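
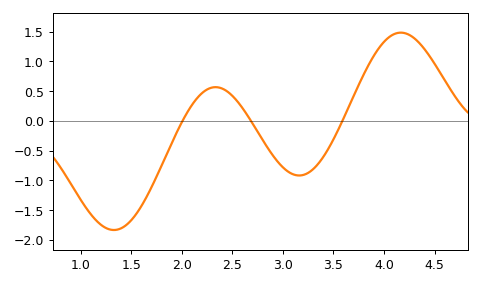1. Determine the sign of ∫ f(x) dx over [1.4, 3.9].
negative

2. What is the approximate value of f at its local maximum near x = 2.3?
0.566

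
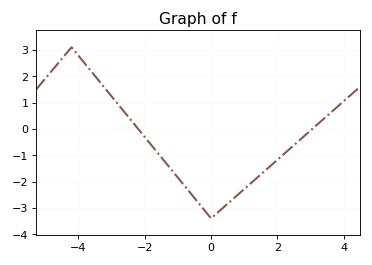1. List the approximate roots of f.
-2.2, 3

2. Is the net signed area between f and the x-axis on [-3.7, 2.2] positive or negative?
negative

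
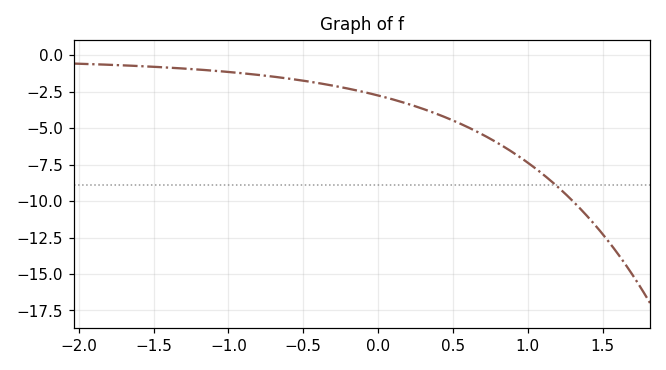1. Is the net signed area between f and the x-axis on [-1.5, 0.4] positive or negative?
negative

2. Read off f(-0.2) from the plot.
-2.29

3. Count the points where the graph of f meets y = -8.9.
1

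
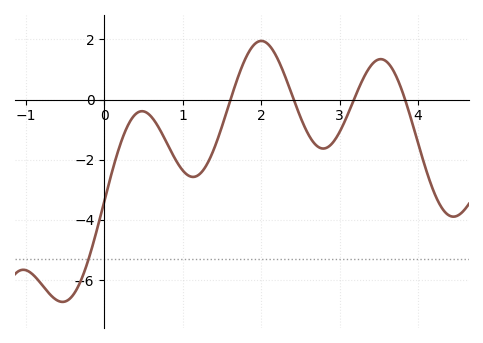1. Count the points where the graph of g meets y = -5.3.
1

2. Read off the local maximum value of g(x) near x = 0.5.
-0.4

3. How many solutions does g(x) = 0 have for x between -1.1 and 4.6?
4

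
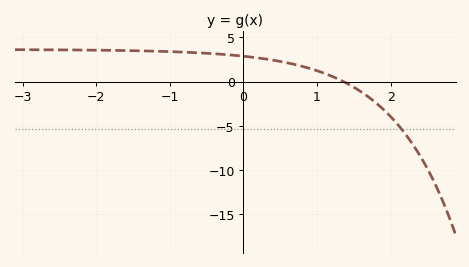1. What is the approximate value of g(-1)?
3.39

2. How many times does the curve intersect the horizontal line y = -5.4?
1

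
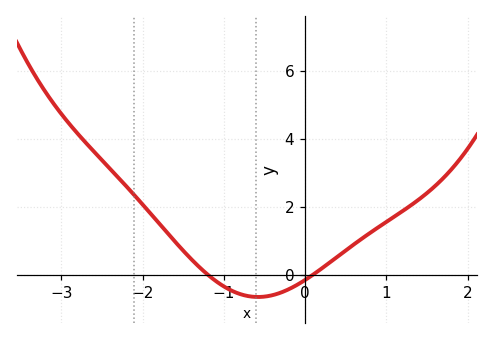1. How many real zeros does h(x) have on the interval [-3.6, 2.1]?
2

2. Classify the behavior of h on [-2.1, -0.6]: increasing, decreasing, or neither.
decreasing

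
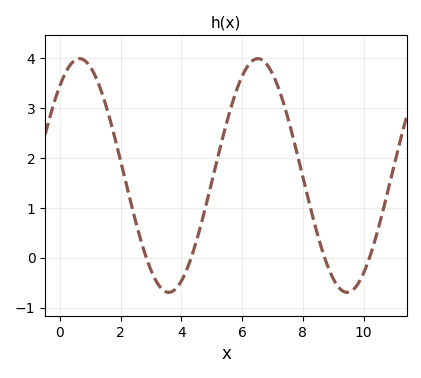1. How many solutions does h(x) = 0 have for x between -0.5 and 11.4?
4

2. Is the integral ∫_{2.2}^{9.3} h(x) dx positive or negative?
positive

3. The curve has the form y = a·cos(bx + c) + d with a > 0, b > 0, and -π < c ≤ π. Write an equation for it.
y = 2.34cos(1.07x - 0.692) + 1.65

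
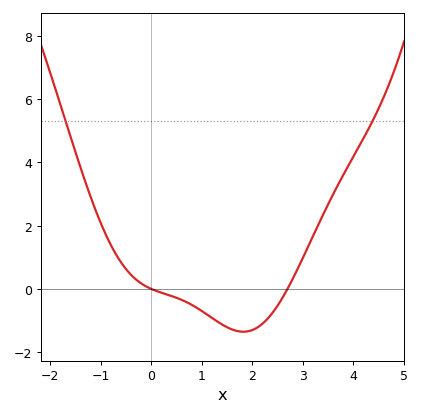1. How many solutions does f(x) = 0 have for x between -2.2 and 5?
2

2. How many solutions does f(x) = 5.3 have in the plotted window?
2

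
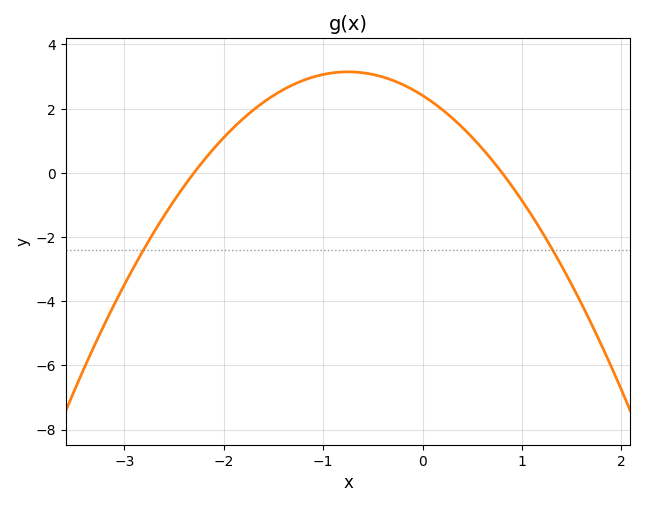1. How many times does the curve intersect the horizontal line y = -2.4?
2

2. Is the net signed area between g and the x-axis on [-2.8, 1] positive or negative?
positive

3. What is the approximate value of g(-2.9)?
-2.91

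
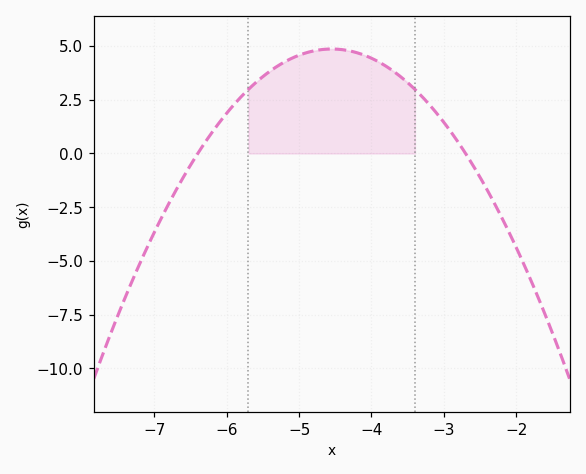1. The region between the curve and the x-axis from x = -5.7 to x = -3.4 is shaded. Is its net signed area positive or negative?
positive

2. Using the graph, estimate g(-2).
-4.37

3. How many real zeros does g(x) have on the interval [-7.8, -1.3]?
2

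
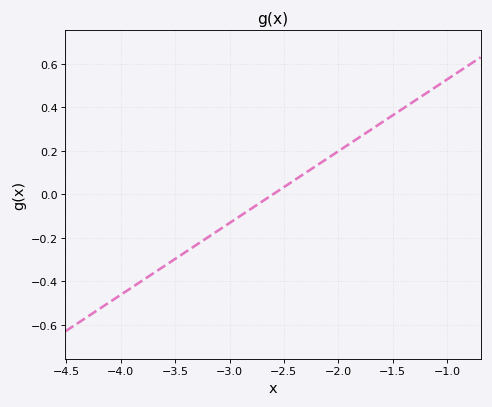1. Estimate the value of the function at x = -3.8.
-0.4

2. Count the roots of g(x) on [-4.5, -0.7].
1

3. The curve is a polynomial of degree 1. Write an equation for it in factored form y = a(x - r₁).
y = 0.33(x + 2.6)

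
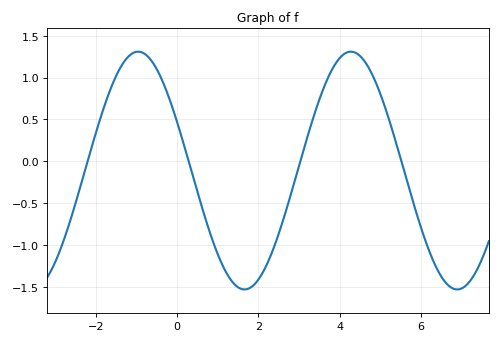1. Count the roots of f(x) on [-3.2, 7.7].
4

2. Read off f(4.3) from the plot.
1.31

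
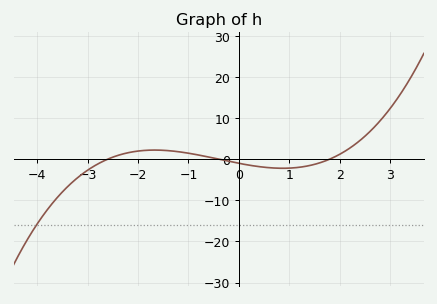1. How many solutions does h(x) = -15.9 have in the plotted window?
1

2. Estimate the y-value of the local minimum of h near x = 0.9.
-2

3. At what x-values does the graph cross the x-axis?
-2.6, -0.4, 1.8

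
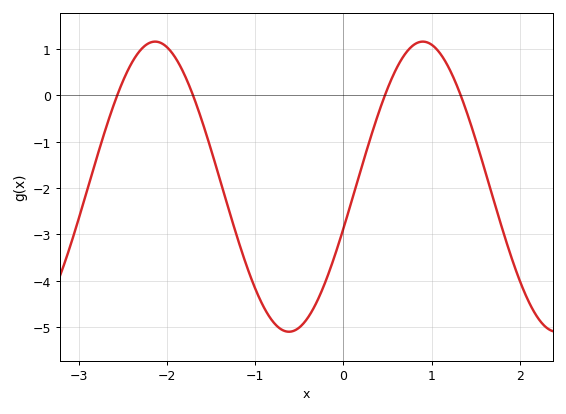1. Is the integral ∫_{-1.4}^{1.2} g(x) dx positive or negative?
negative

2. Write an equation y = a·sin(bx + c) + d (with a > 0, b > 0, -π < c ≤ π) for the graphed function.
y = 3.13sin(2.1x - 0.29) - 1.97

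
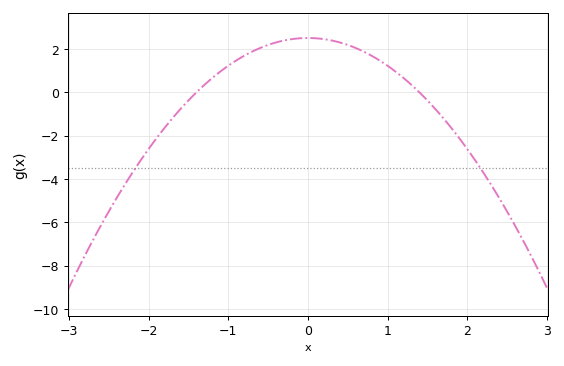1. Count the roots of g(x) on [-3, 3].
2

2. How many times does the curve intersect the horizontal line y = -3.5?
2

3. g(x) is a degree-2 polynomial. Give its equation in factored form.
y = -1.28(x + 1.4)(x - 1.4)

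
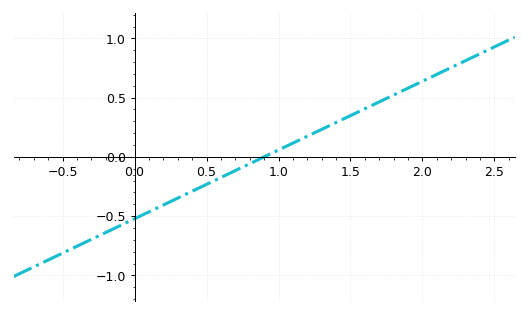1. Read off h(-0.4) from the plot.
-0.75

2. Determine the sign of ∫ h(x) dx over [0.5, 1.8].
positive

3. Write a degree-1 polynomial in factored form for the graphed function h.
y = 0.58(x - 0.9)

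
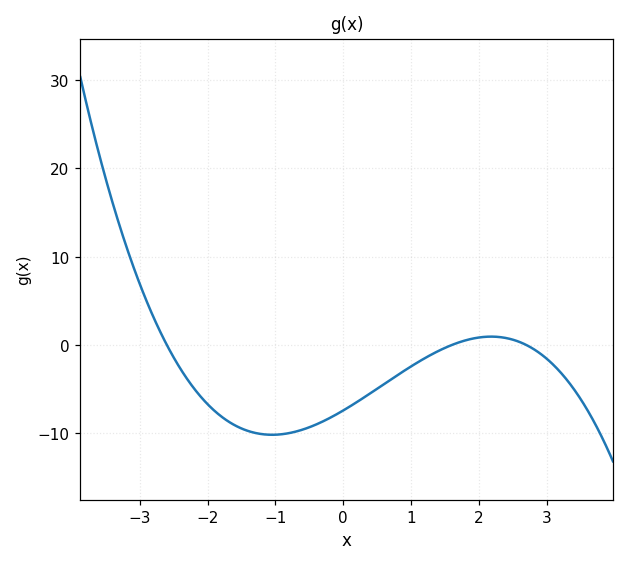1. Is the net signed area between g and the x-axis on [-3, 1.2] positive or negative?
negative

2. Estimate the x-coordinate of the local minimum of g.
-1.05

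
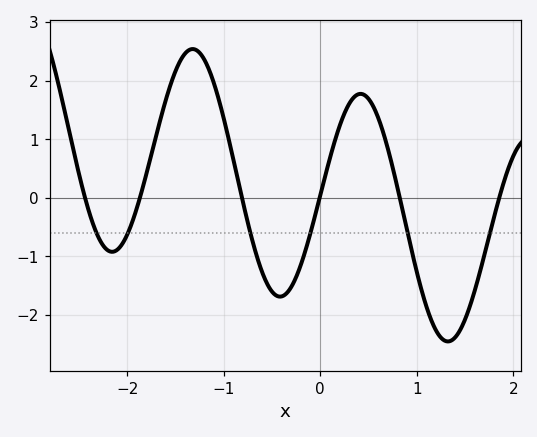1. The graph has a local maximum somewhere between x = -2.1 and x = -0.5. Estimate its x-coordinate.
-1.32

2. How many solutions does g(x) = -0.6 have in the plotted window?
6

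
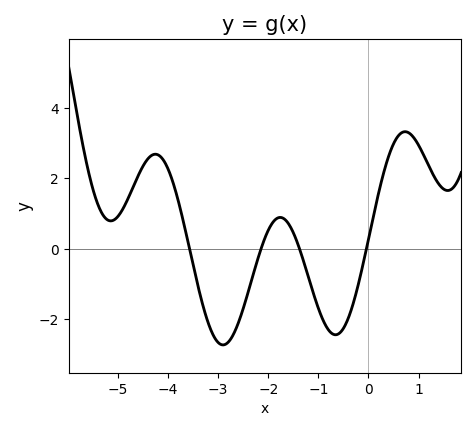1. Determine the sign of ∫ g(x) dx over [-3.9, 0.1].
negative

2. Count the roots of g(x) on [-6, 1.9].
4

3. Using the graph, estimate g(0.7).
3.4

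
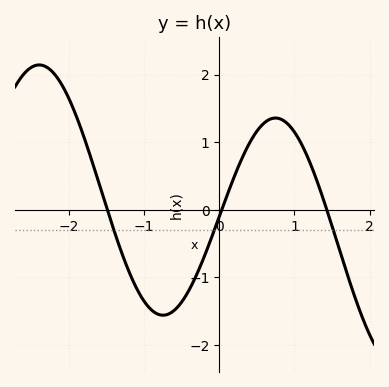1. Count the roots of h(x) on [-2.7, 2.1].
3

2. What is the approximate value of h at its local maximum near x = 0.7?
1.4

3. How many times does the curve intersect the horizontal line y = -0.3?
3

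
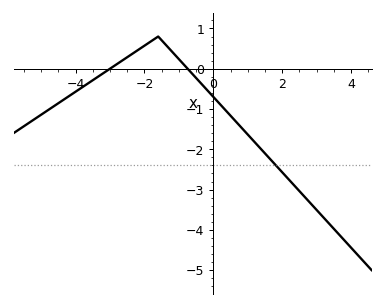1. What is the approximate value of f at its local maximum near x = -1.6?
0.799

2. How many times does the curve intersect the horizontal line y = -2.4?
1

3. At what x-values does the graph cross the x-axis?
-3, -0.745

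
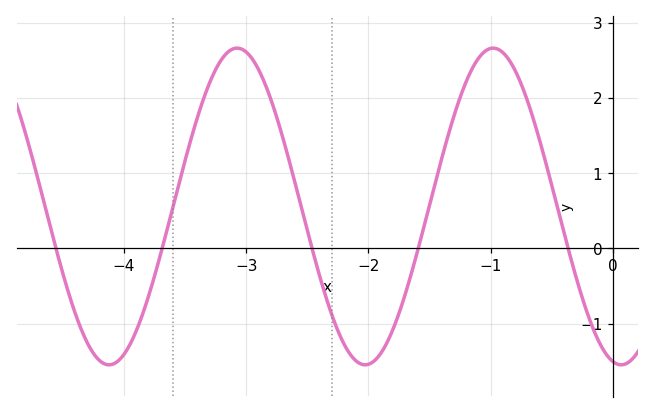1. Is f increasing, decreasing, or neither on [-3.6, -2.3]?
neither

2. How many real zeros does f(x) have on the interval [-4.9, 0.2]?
5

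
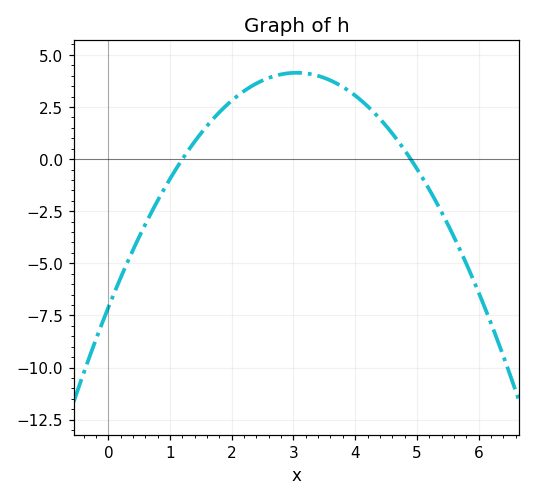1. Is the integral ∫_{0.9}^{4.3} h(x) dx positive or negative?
positive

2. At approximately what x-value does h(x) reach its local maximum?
3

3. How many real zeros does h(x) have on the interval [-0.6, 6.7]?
2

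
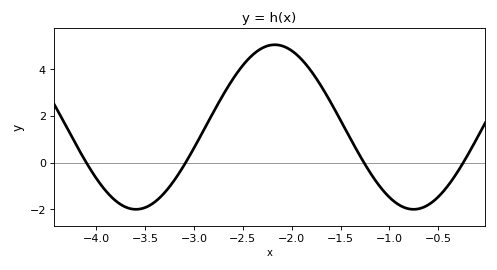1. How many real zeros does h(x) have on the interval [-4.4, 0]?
4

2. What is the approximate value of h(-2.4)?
4.6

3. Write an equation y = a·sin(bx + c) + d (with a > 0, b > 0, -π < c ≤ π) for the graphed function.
y = 3.53sin(2.2x + 0.09) + 1.53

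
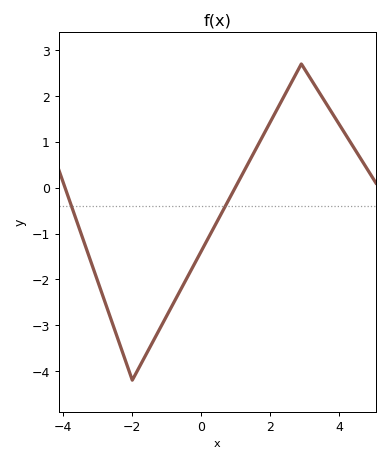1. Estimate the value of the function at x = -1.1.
-2.93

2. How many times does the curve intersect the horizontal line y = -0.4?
2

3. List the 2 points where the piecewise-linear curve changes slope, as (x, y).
(-2, -4.2); (2.9, 2.7)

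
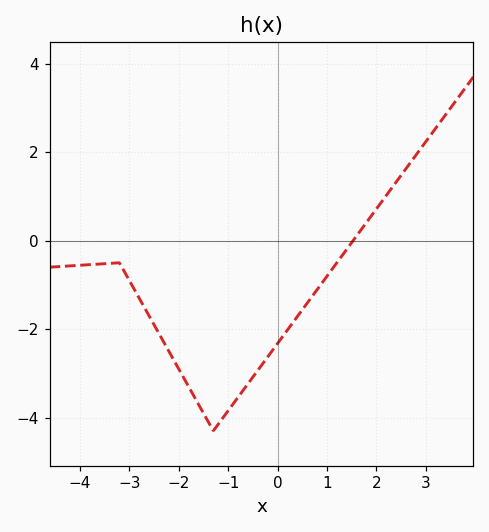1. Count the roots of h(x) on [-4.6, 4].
1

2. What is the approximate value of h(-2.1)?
-2.6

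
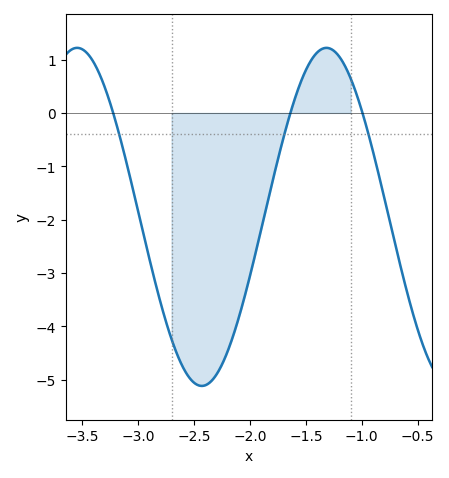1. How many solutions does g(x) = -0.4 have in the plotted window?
3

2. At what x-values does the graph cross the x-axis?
-3.2, -1.65, -1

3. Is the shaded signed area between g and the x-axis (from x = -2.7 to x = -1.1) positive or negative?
negative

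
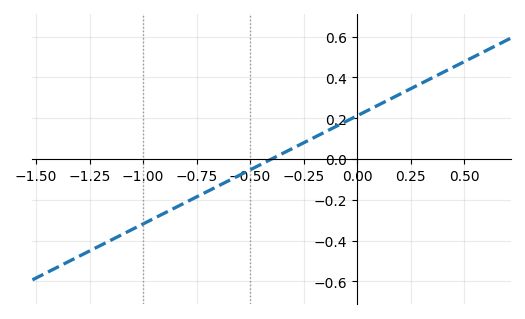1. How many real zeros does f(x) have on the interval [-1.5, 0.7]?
1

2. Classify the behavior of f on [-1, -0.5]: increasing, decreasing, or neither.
increasing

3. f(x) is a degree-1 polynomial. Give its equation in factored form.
y = 0.53(x + 0.4)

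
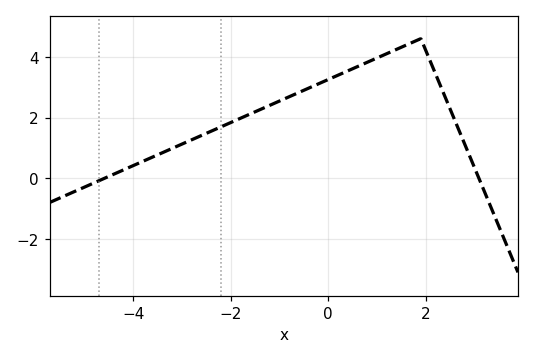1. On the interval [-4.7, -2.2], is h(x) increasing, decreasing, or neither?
increasing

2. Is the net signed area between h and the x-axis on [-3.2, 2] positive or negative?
positive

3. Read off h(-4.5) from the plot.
0.06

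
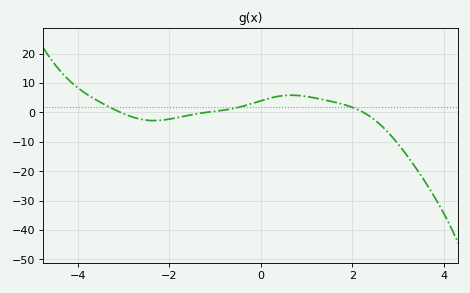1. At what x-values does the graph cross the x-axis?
-3.06, -1.2, 2.25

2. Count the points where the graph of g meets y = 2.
3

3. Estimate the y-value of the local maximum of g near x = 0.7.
5.86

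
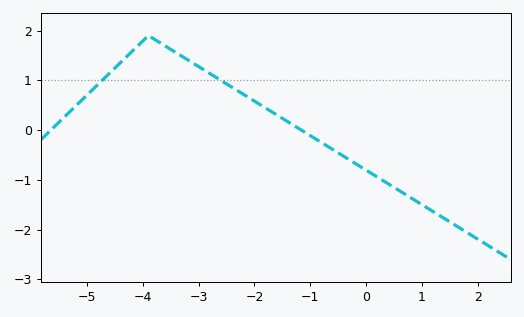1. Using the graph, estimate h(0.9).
-1.4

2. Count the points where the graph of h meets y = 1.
2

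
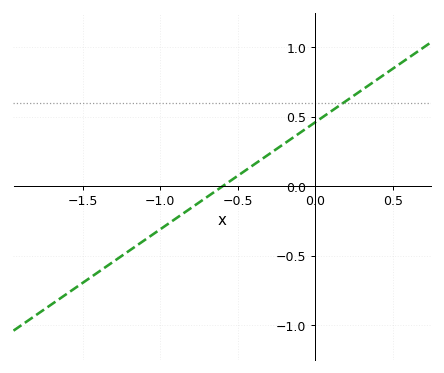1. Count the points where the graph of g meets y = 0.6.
1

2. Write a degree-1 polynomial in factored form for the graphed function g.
y = 0.77(x + 0.6)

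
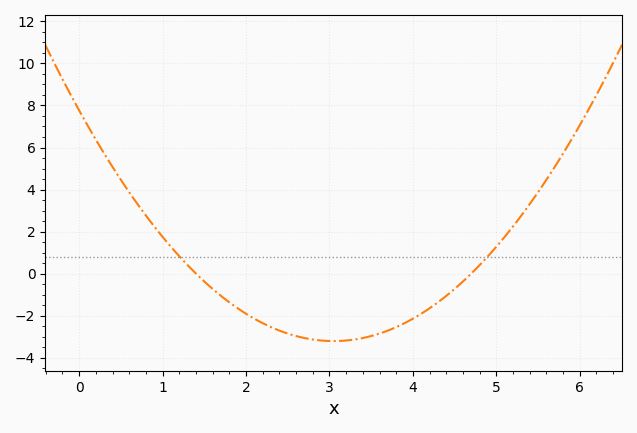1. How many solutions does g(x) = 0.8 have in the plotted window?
2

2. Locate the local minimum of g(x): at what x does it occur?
3.05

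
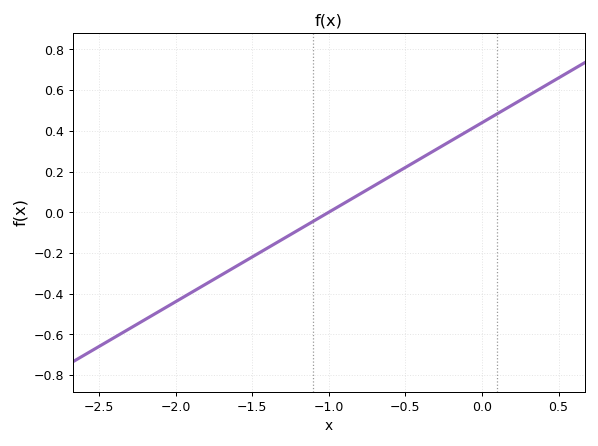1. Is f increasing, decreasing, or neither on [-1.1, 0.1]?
increasing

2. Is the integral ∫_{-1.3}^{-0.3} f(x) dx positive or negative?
positive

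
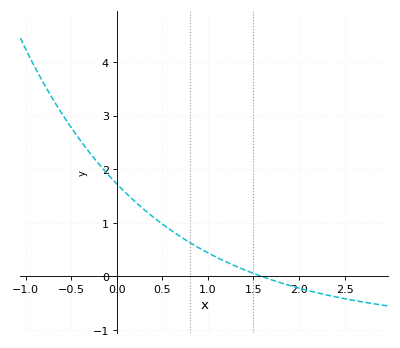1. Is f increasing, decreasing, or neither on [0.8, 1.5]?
decreasing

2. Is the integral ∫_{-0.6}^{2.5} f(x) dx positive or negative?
positive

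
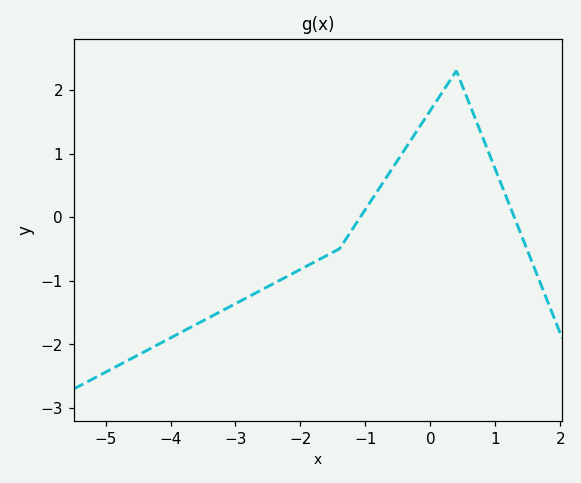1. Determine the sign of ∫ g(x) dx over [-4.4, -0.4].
negative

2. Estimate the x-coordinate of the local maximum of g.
0.4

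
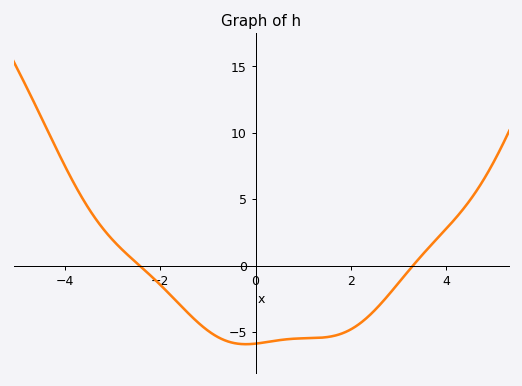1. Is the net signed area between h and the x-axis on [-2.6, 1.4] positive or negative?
negative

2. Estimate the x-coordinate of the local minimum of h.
-0.2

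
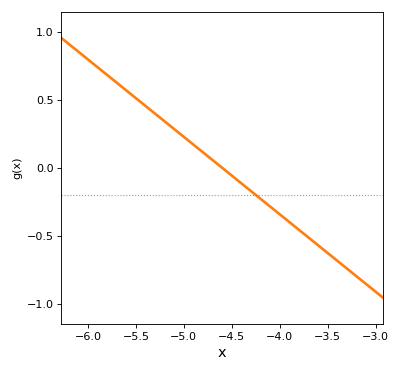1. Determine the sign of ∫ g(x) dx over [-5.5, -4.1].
positive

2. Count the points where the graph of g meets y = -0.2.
1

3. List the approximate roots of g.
-4.6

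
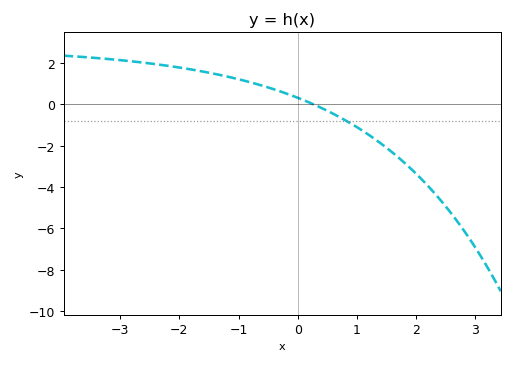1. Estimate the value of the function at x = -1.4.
1.47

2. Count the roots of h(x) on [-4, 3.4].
1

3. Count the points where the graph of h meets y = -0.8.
1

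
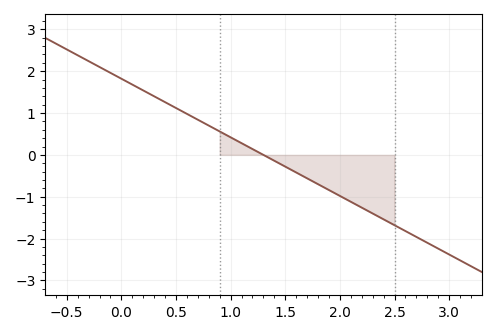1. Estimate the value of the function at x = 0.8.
0.7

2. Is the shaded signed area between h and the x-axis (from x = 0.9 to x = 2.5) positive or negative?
negative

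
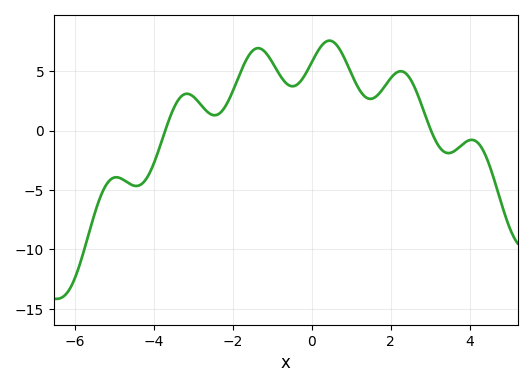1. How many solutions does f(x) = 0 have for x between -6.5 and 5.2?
2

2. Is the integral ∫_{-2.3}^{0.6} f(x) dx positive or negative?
positive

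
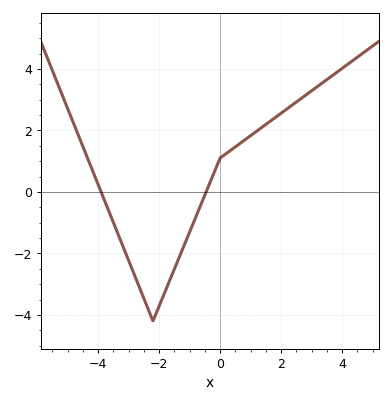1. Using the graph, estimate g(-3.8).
-0.2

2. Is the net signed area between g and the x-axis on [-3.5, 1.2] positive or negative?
negative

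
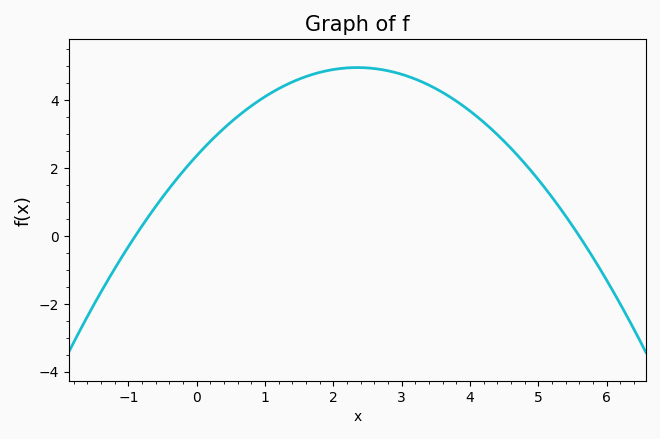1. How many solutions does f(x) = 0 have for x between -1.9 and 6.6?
2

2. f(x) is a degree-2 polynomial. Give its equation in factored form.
y = -0.47(x + 0.9)(x - 5.6)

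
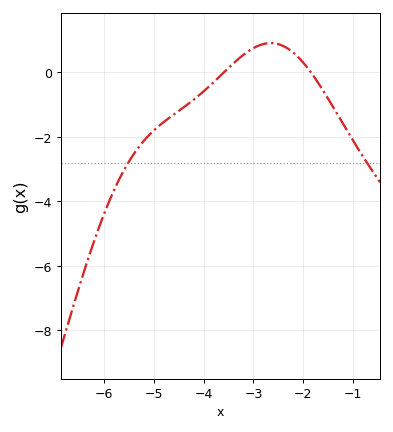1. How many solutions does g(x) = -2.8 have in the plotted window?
2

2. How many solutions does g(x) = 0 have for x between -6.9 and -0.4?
2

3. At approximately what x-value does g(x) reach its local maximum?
-2.7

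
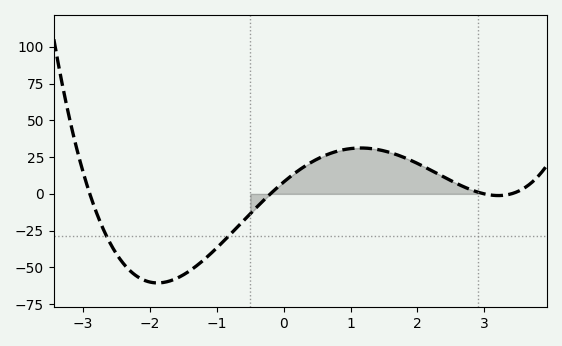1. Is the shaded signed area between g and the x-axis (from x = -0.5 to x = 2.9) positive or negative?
positive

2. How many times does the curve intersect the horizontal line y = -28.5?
2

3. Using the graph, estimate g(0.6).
26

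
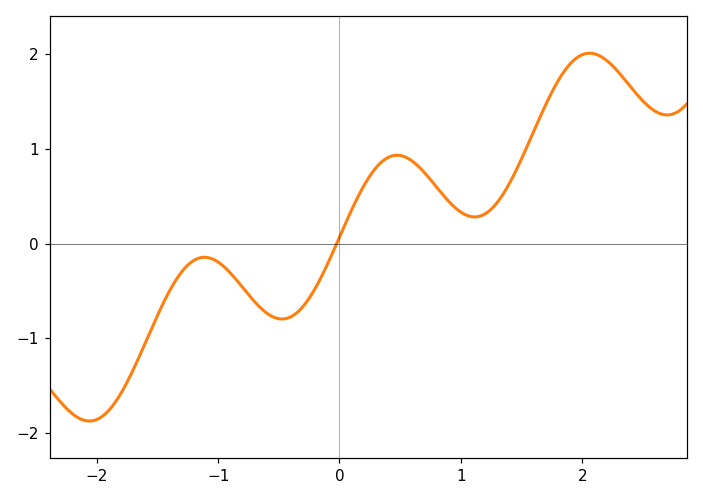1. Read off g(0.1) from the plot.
0.4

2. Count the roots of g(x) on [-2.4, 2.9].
1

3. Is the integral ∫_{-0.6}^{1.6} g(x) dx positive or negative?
positive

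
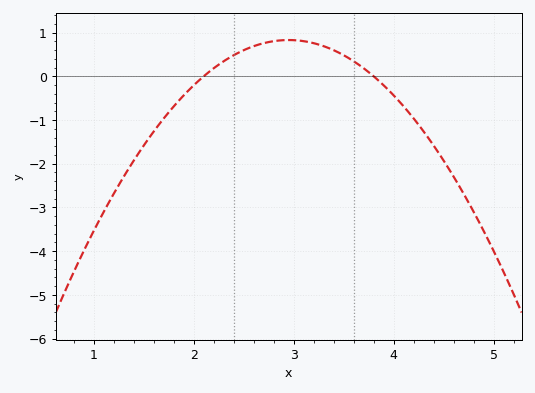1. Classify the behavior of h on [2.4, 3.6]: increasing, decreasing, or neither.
neither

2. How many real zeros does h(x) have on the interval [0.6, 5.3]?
2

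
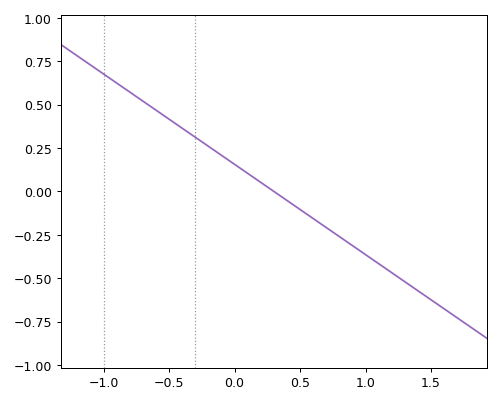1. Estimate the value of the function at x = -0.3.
0.312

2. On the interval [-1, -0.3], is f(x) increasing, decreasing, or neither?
decreasing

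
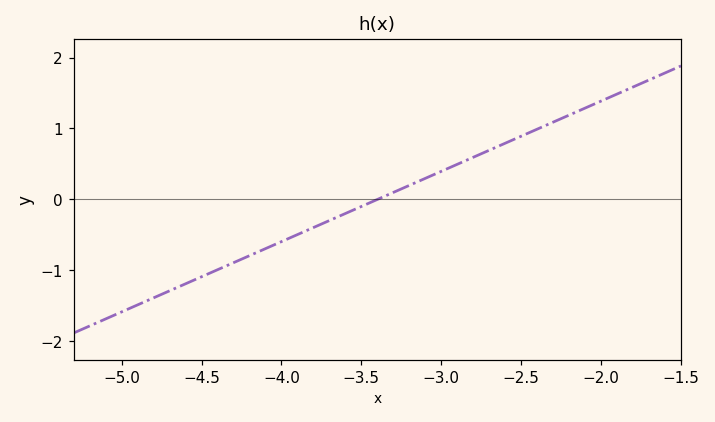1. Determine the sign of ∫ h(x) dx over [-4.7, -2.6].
negative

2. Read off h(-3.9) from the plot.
-0.5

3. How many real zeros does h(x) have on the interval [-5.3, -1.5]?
1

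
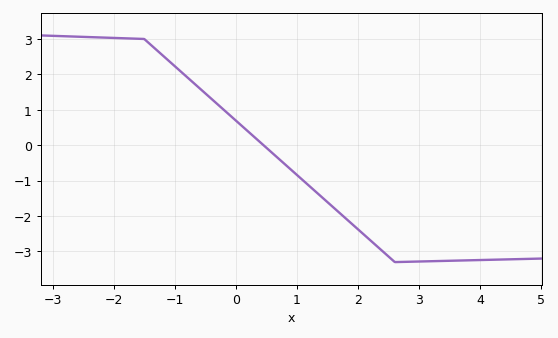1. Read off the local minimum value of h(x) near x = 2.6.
-3.3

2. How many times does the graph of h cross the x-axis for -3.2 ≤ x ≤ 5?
1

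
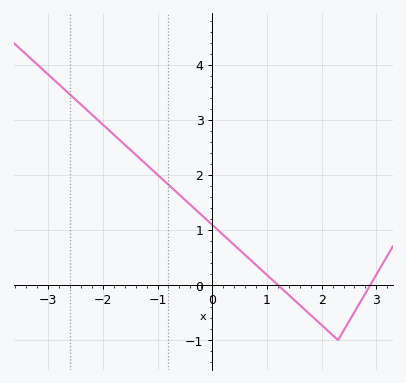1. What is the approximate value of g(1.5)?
-0.272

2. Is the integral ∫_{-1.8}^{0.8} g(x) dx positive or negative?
positive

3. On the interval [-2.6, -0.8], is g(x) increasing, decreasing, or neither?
decreasing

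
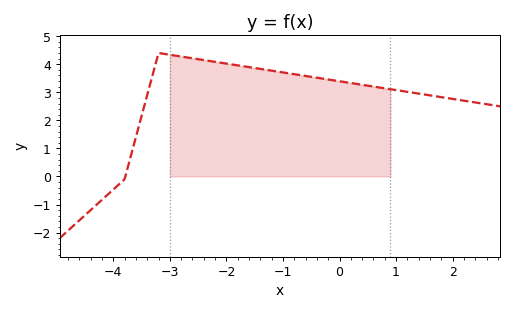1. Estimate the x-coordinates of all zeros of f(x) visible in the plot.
-3.8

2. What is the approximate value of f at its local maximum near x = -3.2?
4.4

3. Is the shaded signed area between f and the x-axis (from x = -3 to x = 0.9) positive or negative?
positive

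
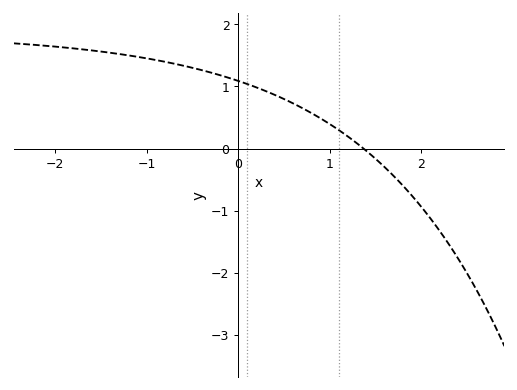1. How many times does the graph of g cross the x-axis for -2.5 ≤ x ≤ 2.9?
1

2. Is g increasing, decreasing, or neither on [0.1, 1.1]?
decreasing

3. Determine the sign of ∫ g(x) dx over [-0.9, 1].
positive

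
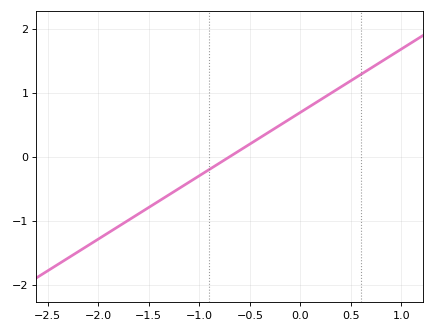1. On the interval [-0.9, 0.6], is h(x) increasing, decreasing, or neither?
increasing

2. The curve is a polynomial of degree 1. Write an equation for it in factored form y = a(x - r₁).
y = 0.99(x + 0.7)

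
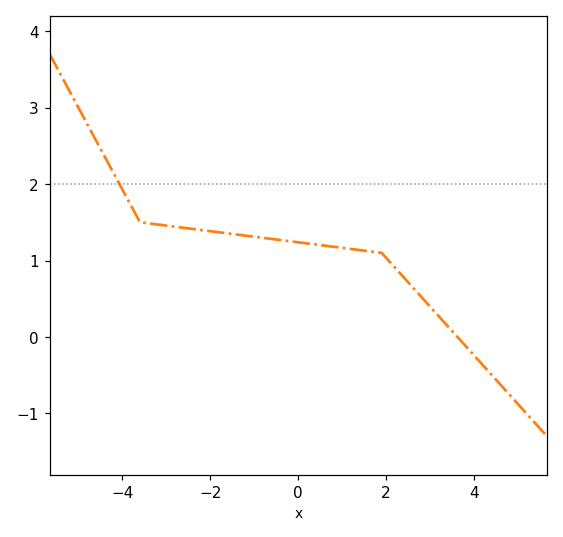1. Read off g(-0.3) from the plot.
1.26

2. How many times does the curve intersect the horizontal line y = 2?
1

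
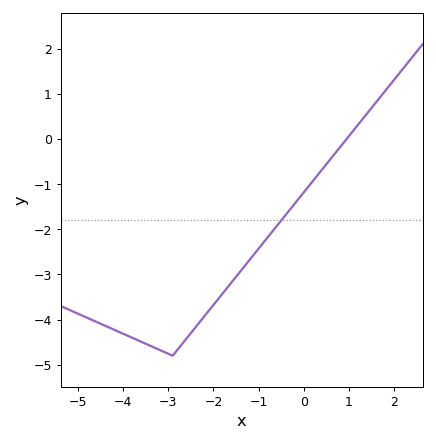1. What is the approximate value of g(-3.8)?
-4.4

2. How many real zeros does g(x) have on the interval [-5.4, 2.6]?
1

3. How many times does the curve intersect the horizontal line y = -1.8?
1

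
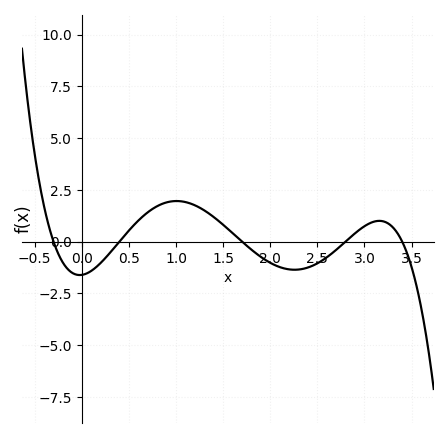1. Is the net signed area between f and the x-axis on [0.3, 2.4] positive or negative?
positive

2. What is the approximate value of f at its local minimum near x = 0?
-1.62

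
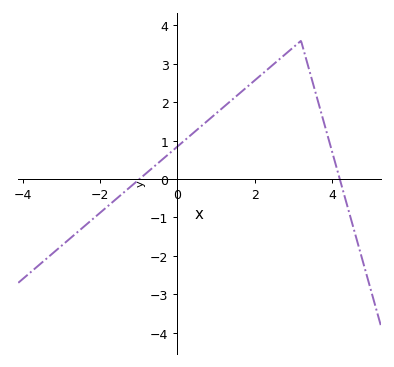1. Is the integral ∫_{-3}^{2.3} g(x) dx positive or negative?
positive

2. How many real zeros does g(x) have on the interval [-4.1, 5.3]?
2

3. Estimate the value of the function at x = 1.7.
2.3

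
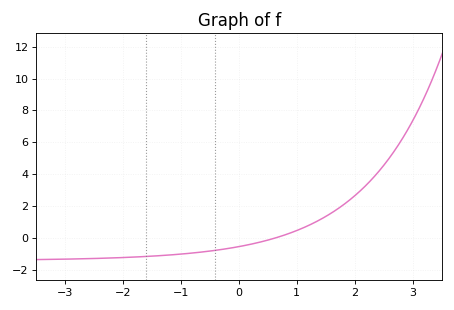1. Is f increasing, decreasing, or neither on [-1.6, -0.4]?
increasing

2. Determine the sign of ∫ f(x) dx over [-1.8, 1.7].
negative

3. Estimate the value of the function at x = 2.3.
3.8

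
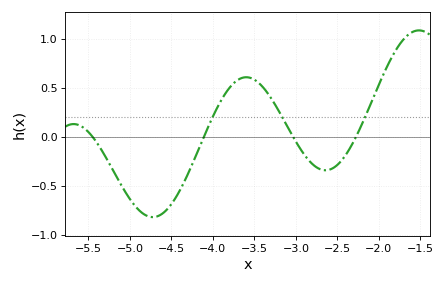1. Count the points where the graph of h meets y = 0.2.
3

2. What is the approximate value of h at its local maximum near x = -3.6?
0.609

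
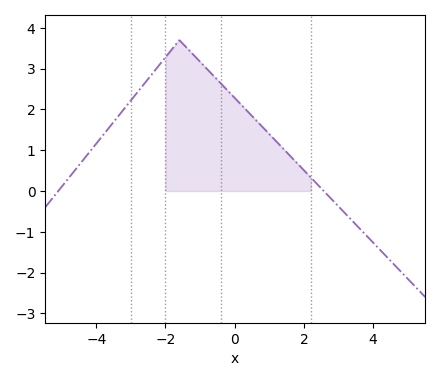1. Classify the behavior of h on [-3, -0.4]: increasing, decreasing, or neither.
neither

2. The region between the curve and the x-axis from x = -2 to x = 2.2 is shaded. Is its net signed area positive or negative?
positive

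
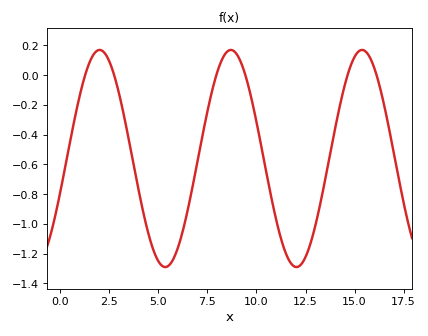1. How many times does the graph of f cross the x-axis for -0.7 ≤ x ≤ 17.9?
6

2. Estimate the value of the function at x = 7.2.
-0.441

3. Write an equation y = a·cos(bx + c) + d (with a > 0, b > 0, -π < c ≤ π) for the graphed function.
y = 0.73cos(0.94x - 1.89) - 0.56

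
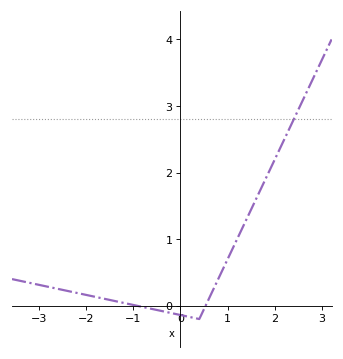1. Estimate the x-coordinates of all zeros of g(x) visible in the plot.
-0.924, 0.534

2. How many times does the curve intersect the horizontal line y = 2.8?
1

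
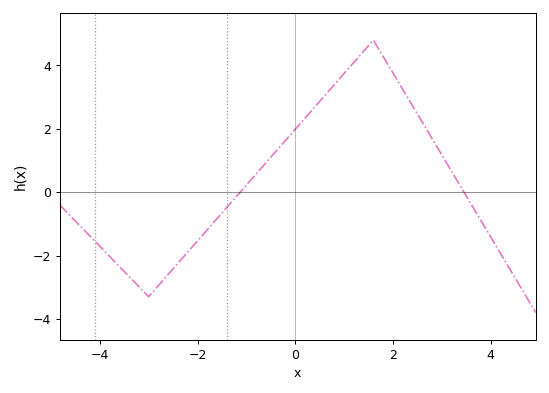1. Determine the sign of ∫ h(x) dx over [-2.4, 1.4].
positive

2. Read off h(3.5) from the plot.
-0.2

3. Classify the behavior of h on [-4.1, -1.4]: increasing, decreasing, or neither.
neither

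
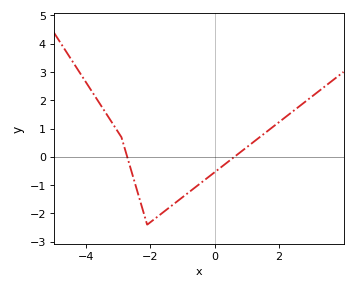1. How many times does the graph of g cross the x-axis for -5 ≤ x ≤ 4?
2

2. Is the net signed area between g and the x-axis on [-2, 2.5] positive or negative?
negative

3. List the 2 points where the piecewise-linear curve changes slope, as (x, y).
(-2.9, 0.7); (-2.1, -2.4)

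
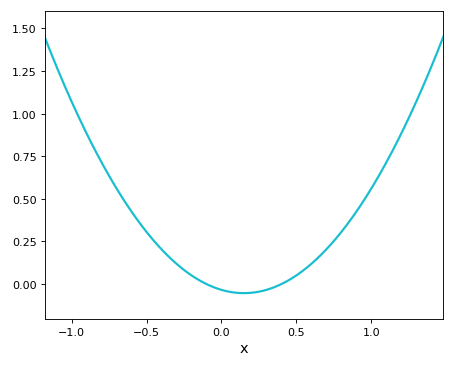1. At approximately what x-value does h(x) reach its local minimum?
0.15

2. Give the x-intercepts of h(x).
-0.1, 0.4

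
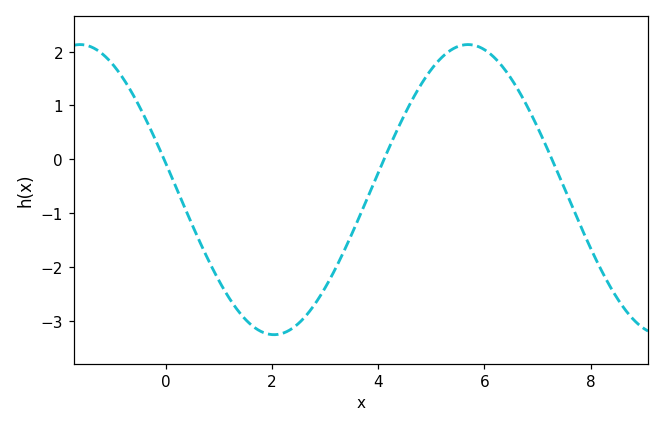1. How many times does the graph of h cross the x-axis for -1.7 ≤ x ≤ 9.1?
3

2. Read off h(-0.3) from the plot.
0.583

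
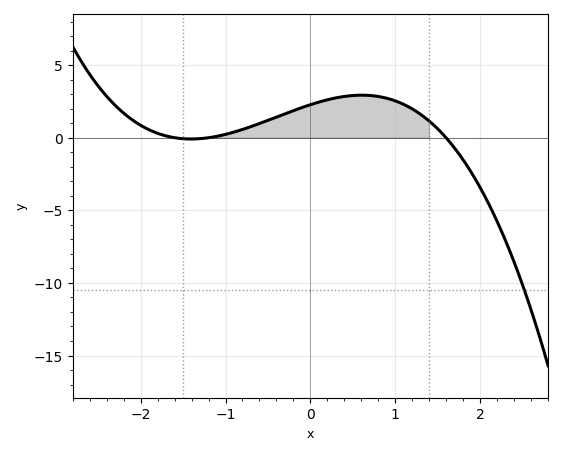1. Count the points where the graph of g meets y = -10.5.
1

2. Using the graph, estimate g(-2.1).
1.23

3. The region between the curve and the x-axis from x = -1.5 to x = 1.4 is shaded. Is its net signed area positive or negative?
positive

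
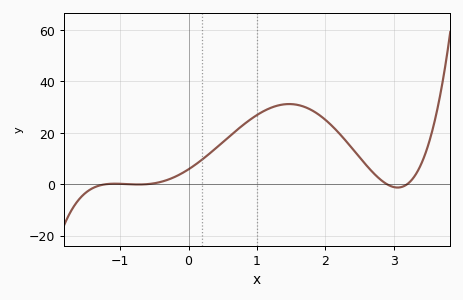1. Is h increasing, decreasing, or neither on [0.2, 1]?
increasing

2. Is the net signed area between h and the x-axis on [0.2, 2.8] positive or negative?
positive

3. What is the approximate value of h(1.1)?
28.4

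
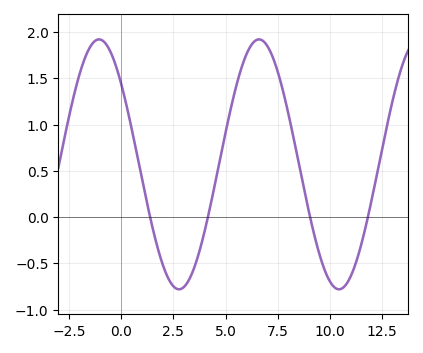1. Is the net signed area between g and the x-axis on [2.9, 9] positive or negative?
positive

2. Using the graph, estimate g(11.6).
-0.206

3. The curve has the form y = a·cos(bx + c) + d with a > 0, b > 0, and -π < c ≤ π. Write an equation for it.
y = 1.35cos(0.82x + 0.872) + 0.57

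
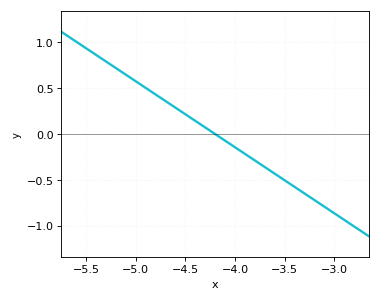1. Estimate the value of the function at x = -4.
-0.15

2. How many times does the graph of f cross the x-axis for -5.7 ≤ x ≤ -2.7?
1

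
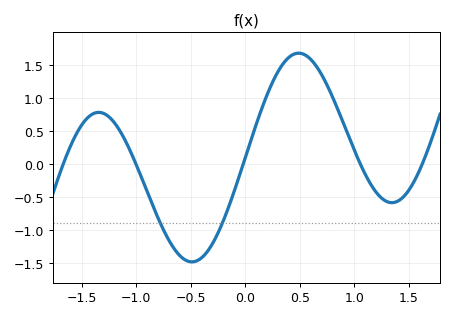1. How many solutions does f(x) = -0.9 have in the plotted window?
2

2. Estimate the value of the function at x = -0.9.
-0.4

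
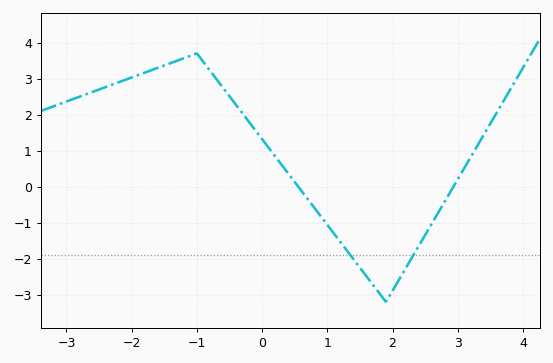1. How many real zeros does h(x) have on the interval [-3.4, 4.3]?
2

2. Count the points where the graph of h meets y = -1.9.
2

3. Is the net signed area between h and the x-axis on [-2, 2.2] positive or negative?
positive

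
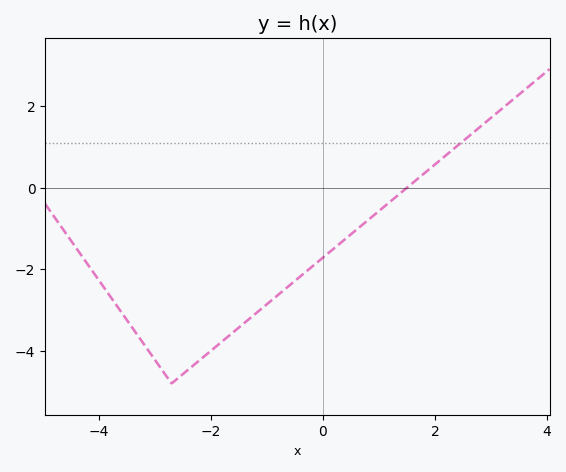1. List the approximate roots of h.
1.51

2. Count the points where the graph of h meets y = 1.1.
1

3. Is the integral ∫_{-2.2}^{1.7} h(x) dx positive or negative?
negative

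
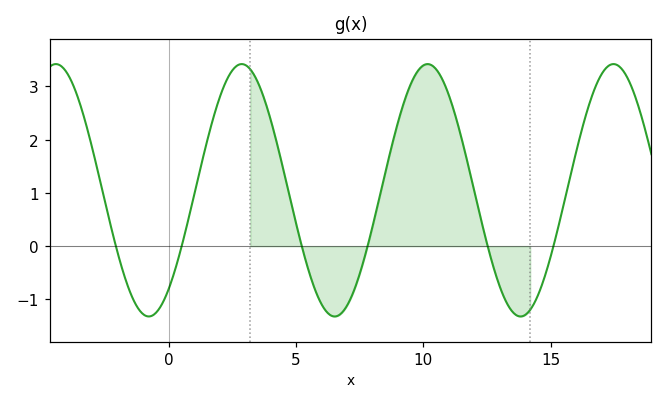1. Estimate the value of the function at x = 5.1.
0.2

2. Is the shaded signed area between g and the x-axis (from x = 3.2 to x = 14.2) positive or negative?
positive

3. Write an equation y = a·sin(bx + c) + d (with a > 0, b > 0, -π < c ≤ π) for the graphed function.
y = 2.37sin(0.86x - 0.89) + 1.05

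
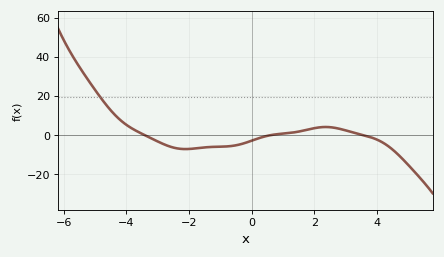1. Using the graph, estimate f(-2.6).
-6.1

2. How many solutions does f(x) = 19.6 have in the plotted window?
1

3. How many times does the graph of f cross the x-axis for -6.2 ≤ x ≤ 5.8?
3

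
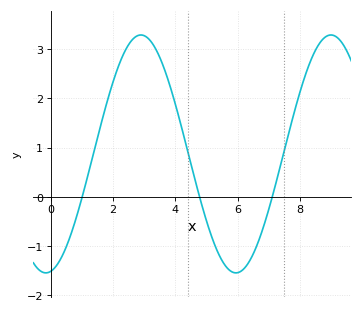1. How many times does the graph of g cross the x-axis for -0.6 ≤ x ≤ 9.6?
3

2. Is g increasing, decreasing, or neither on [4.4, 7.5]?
neither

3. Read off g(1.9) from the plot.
2.1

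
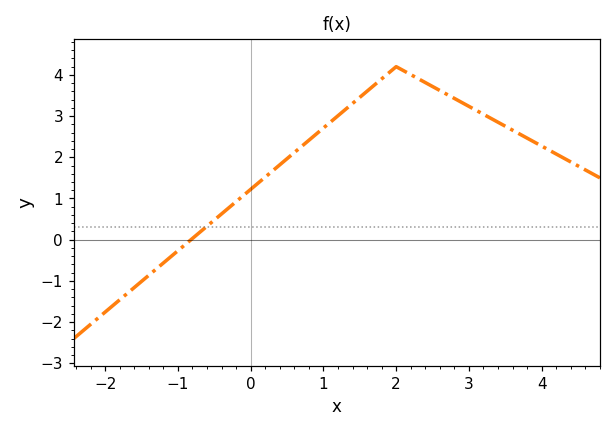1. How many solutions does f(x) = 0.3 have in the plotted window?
1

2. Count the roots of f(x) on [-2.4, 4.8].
1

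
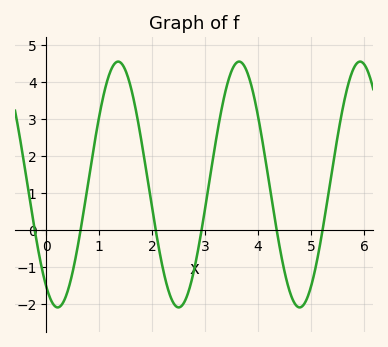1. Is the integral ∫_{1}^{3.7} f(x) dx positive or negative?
positive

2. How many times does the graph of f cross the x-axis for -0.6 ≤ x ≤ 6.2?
6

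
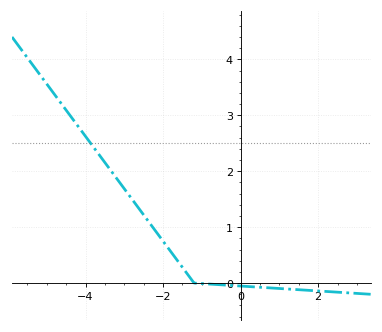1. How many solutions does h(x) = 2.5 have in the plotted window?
1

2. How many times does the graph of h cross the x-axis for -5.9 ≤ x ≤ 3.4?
1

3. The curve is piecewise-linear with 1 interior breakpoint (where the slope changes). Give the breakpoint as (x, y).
(-1.2, 0)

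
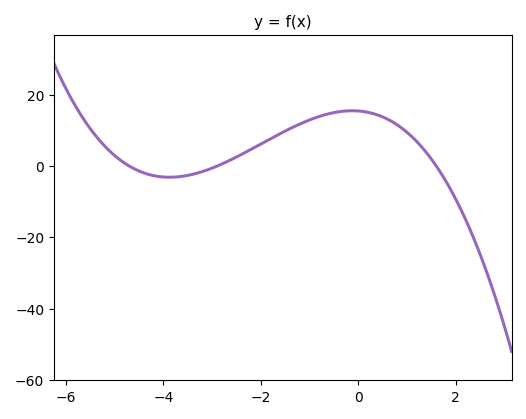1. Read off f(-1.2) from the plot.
12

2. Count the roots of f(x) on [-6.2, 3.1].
3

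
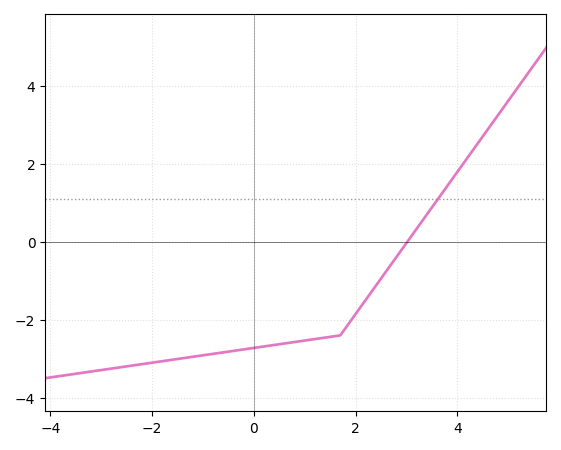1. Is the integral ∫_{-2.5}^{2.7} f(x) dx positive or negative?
negative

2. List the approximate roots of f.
3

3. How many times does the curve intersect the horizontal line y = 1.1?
1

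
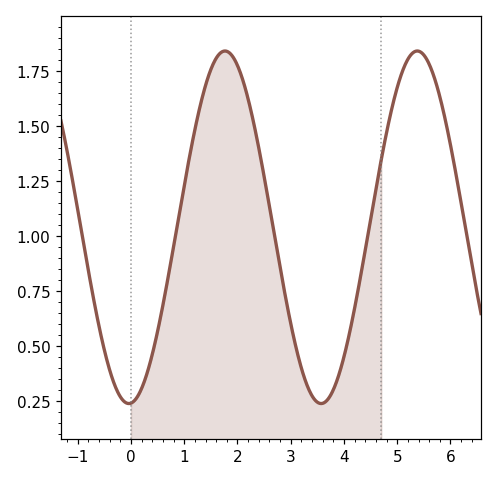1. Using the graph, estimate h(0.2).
0.3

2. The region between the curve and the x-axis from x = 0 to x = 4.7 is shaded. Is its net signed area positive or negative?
positive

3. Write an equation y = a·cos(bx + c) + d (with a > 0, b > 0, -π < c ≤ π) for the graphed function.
y = 0.8cos(1.7x - 3.1) + 1.04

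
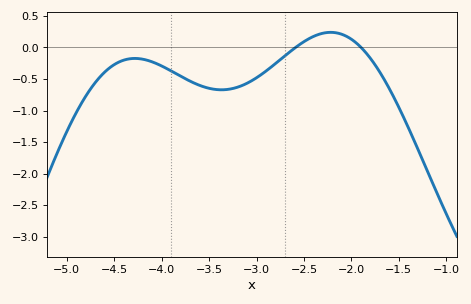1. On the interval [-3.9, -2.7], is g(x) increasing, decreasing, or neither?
neither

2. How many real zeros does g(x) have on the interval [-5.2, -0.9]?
2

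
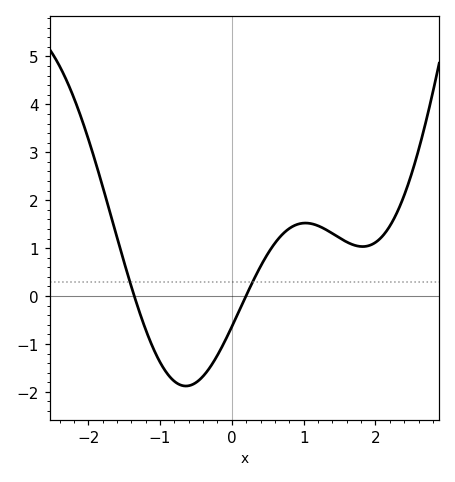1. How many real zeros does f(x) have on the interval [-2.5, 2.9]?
2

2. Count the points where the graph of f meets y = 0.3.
2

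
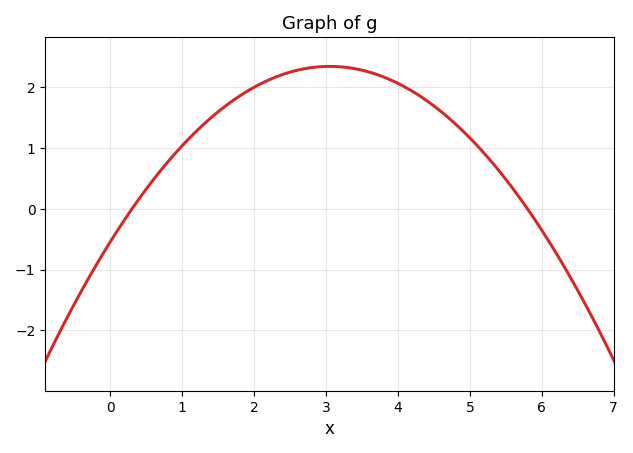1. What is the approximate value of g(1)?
1.04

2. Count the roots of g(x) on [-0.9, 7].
2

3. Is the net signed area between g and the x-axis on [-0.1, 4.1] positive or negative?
positive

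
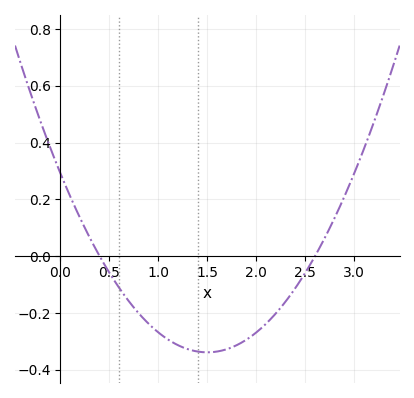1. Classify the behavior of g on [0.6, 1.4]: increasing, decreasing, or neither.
decreasing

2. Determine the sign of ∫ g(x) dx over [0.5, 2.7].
negative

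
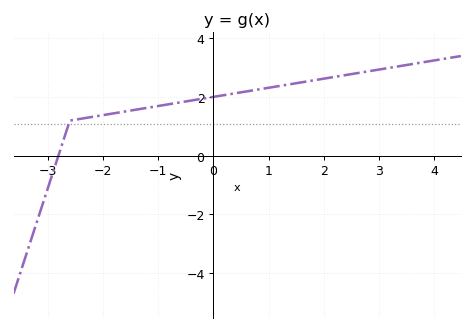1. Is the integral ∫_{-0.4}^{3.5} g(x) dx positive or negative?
positive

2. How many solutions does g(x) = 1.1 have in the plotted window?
1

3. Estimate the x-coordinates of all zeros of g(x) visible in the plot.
-2.8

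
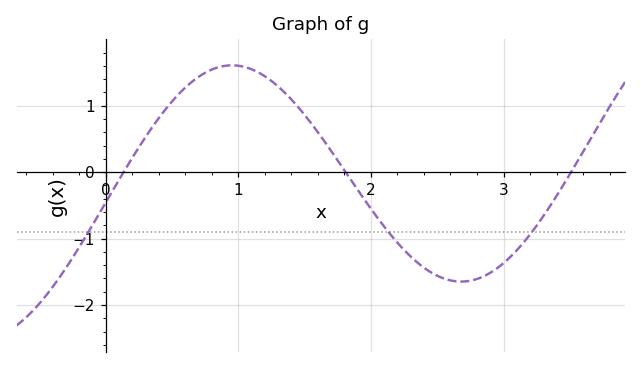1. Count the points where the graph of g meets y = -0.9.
3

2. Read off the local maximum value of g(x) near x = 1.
1.6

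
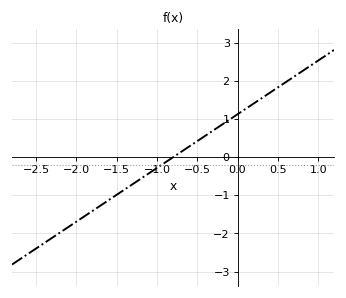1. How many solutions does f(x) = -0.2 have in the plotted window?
1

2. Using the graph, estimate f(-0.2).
0.8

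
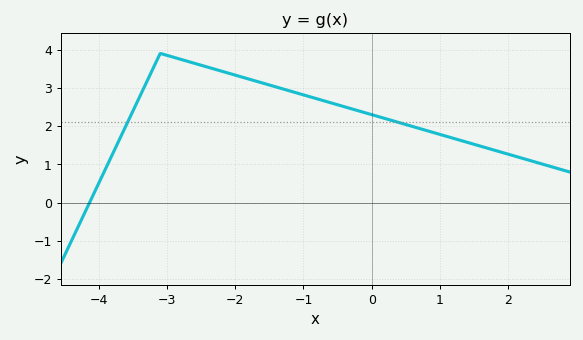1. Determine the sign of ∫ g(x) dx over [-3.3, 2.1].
positive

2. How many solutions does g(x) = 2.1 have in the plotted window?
2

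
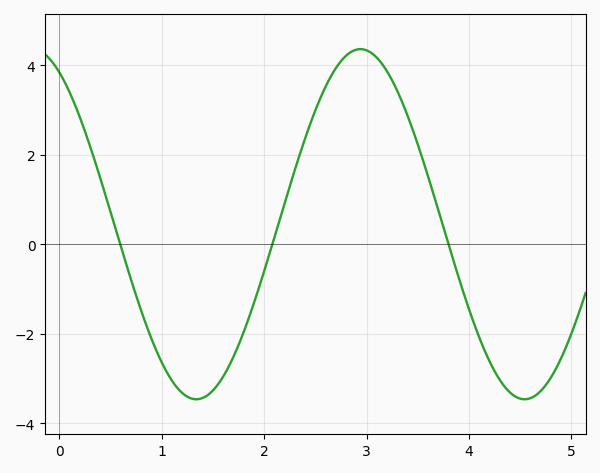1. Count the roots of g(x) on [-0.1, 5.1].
3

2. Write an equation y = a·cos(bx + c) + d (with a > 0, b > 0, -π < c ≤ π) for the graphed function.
y = 3.91cos(2x + 0.52) + 0.45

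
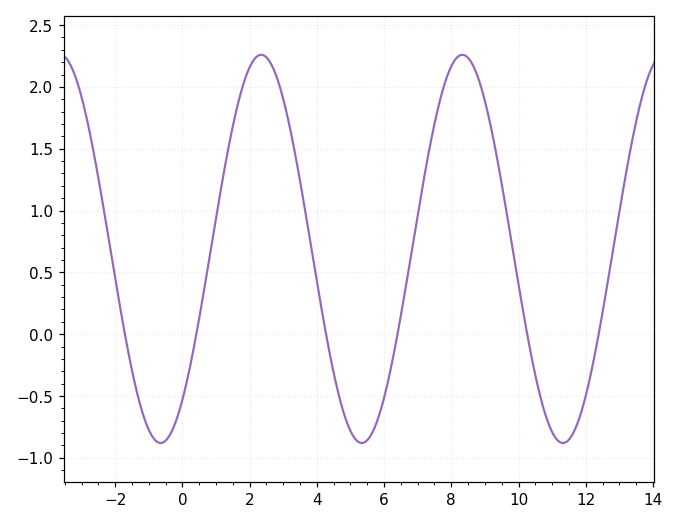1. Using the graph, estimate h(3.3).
1.55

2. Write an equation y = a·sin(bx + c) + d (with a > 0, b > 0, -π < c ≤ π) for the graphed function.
y = 1.57sin(1.1x - 0.89) + 0.69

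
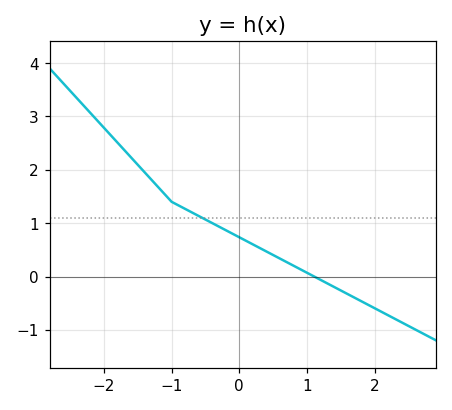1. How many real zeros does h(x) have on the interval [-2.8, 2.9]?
1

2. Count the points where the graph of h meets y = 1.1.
1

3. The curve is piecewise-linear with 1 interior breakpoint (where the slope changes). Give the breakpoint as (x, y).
(-1, 1.4)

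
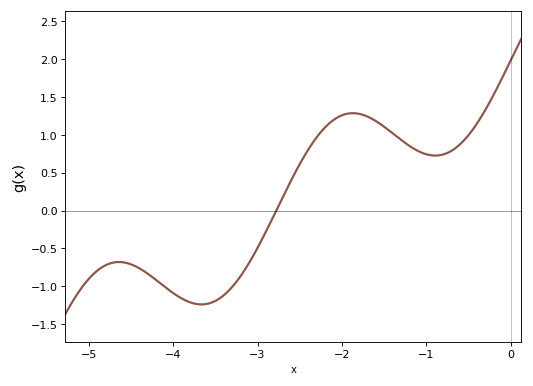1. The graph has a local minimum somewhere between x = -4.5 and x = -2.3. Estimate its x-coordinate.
-3.7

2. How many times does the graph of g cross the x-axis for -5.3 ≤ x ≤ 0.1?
1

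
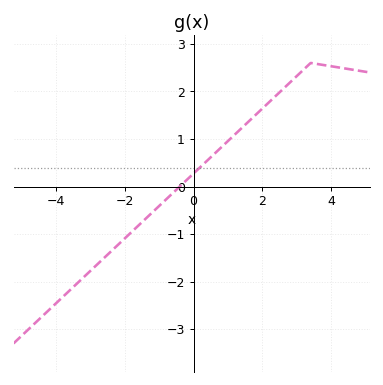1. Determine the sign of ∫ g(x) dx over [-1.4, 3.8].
positive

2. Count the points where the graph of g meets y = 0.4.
1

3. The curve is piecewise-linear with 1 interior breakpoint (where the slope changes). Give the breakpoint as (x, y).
(3.4, 2.6)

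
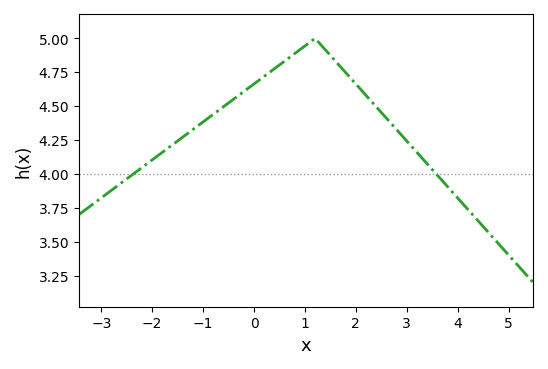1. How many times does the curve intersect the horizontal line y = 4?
2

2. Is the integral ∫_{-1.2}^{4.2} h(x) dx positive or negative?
positive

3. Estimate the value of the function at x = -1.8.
4.15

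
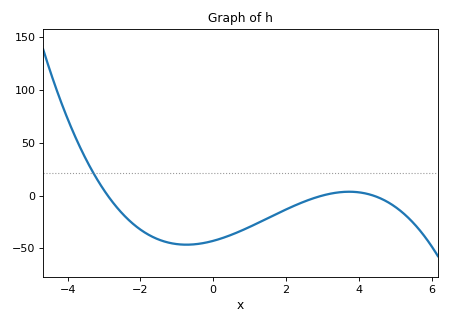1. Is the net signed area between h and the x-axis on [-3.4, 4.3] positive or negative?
negative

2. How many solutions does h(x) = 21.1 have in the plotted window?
1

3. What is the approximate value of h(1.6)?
-19.8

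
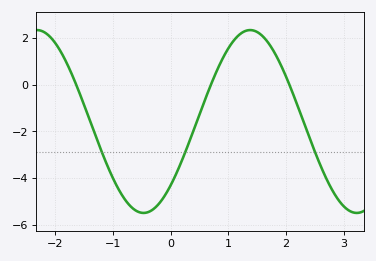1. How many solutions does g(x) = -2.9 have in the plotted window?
3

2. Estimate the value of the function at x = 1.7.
1.77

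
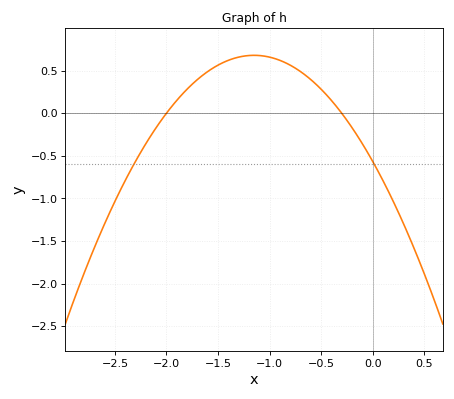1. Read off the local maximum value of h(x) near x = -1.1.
0.7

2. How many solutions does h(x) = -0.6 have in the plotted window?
2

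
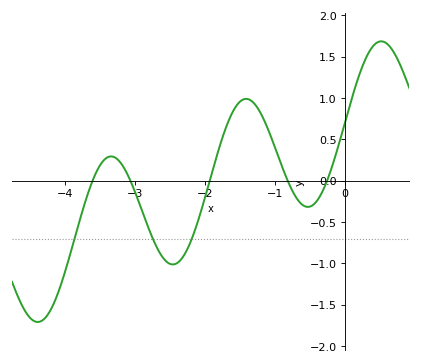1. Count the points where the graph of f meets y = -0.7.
3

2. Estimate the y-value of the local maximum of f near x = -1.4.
1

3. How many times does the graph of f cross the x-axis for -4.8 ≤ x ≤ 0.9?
5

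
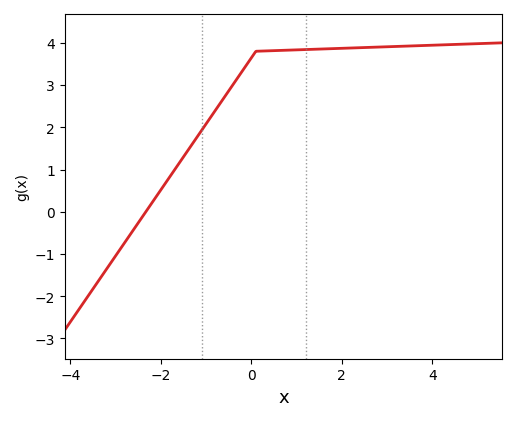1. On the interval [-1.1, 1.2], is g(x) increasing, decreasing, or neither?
increasing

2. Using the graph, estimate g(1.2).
3.8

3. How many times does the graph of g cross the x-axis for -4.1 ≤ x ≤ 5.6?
1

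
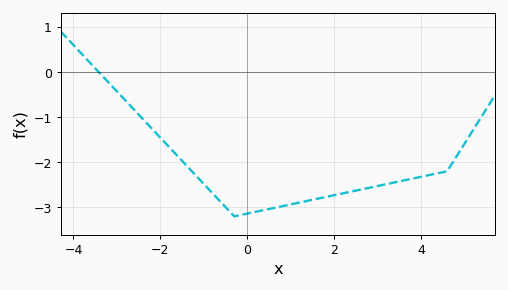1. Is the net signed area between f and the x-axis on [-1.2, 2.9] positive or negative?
negative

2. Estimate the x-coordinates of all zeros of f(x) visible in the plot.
-3.4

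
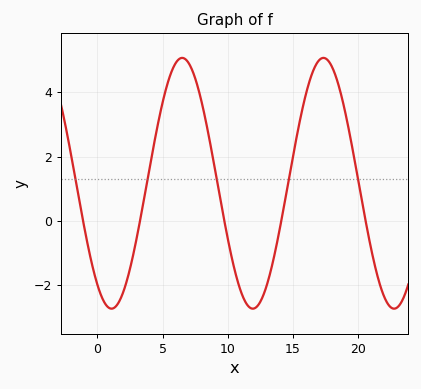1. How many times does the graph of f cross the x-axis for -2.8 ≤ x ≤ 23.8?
5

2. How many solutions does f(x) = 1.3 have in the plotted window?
5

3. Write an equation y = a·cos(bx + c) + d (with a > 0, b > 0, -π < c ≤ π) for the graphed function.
y = 3.9cos(0.58x + 2.5) + 1.17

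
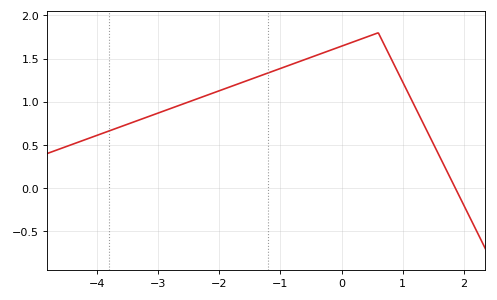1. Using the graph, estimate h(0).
1.65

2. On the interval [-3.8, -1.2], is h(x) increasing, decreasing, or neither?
increasing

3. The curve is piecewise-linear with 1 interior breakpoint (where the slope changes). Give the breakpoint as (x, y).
(0.6, 1.8)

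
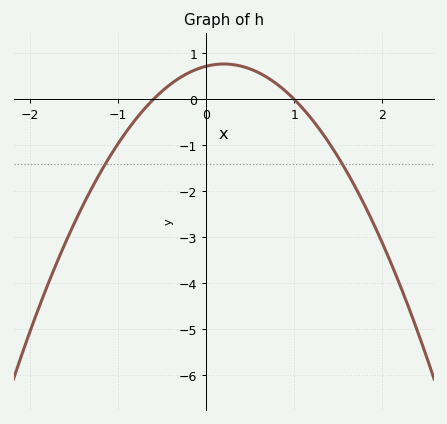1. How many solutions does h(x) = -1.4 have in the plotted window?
2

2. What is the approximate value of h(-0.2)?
0.576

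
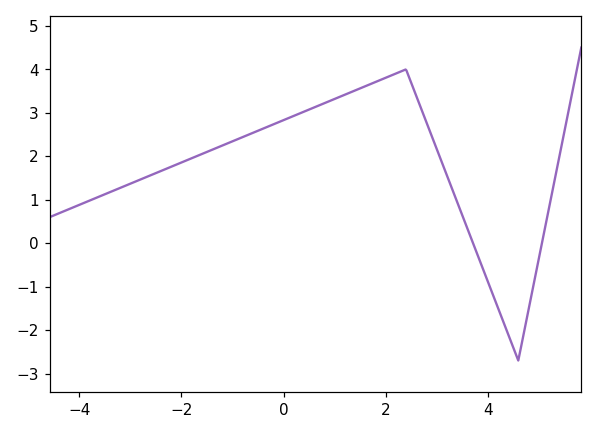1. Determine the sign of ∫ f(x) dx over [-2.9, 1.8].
positive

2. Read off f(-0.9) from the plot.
2.4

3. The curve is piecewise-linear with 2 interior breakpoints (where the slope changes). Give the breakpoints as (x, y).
(2.4, 4); (4.6, -2.7)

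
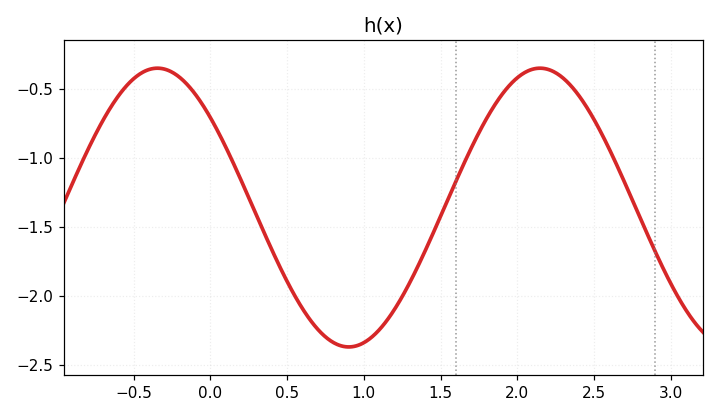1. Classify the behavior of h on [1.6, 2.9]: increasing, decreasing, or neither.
neither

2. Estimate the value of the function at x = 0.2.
-1.15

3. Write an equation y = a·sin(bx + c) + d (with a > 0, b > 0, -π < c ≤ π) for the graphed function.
y = 1.01sin(2.5x + 2.4) - 1.36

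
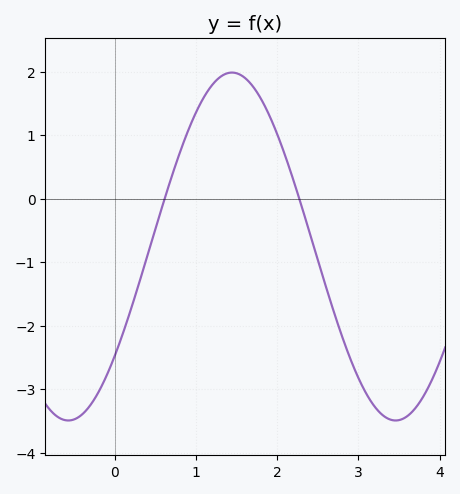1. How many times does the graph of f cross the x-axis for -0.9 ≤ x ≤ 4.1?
2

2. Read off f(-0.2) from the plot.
-3.05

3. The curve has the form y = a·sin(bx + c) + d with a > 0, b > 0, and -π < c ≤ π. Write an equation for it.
y = 2.74sin(1.56x - 0.682) - 0.75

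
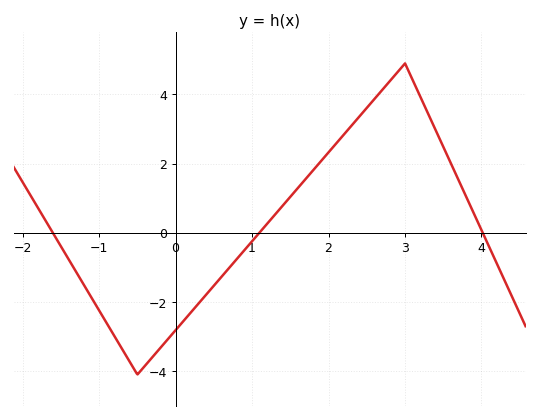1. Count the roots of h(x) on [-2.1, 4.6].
3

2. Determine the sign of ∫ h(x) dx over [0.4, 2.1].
positive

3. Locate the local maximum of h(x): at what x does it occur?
3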